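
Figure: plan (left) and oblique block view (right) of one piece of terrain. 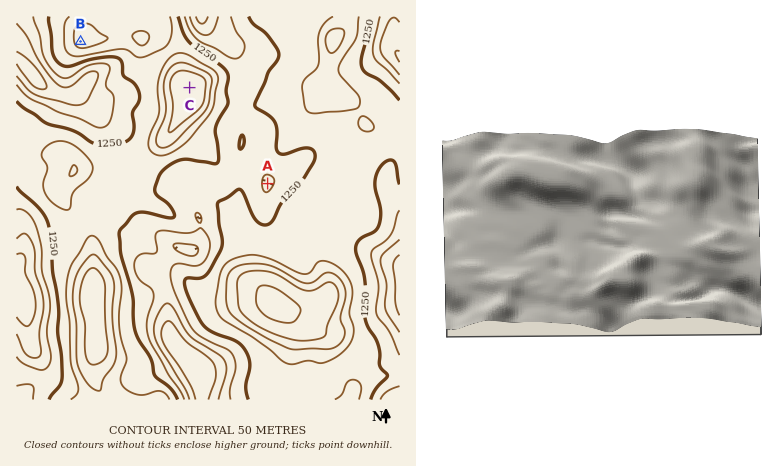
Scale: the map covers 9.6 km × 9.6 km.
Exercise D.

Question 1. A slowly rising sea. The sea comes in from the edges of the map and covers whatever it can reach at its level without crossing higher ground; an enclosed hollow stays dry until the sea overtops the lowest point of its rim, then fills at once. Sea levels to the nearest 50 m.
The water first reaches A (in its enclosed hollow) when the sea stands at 1250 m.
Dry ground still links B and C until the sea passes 1300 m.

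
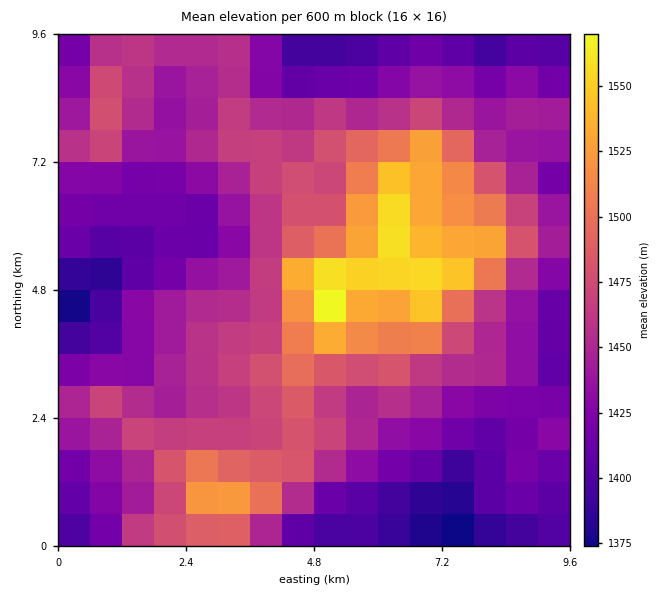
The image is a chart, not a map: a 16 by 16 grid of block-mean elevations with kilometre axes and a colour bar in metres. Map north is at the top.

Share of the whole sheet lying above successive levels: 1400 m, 92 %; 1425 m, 70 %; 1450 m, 47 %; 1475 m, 25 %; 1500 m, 15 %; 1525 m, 8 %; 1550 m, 3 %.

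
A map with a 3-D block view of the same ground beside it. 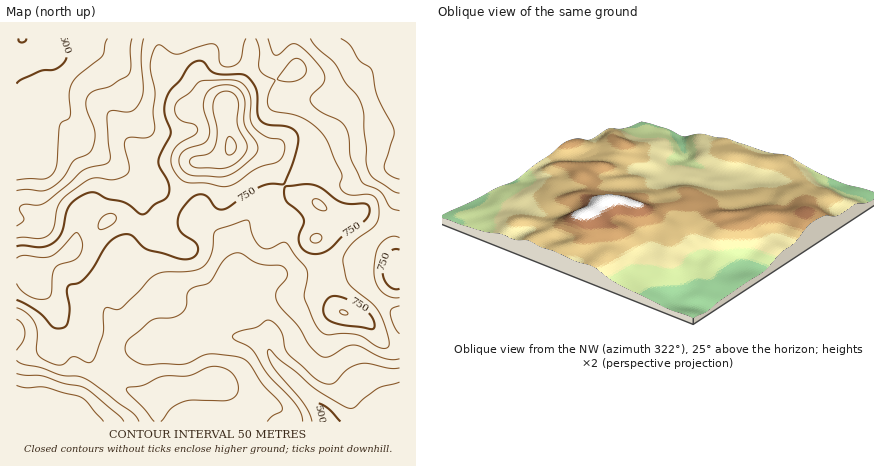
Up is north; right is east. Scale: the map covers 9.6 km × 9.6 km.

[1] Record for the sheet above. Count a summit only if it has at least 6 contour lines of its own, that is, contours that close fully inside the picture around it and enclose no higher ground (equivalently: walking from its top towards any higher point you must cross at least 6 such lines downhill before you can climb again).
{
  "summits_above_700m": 0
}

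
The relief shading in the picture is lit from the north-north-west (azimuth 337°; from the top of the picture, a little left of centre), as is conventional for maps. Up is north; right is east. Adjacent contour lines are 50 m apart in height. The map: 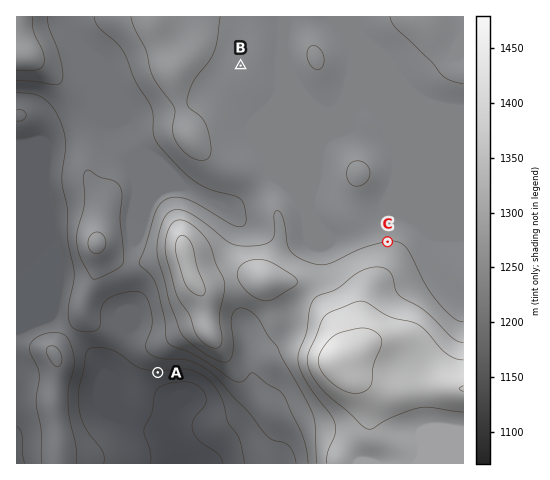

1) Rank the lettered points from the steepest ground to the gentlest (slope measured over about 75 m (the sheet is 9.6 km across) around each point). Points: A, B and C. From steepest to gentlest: A C B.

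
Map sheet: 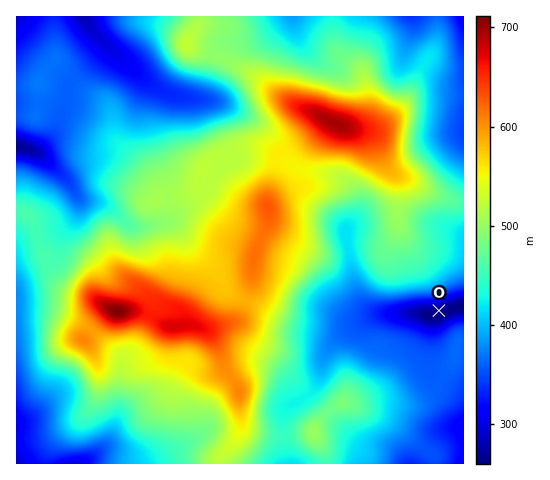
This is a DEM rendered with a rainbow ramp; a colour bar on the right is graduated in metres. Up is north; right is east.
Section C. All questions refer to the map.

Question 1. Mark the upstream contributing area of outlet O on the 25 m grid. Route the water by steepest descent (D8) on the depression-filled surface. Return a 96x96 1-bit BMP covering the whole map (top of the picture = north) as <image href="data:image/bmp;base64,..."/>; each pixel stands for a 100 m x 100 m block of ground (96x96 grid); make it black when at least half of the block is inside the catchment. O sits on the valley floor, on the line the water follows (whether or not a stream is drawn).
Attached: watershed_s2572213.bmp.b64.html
<image width="96" height="96" href="data:image/bmp;base64,Qk2+BAAAAAAAAD4AAAAoAAAAYAAAAGAAAAABAAEAAAAAAIAEAAATCwAAEwsAAAIAAAAAAAAA////AAAAAAAAAAAAAAAAAAAAAAAAAAAAAAAAAAAAAAAAAAAAAAAAAAAAAAAAAAAAAAAAAAAAAAAAAAAAAAAAAAAAAAAAAAAAAAAAAAAAAAAAAAAAAAA//gAAAAAAAAAAAAB//wAAAAAAAAAAAAB//wAAAAAAAAAAAAD//4AAAAAAAAAAAAD//8AAAAAAAAAAAAD//+AAAAAAAAAAAAD///AAAAAAAAAAAAD//////gAAAAAAAAD//////wAAAAAAAAD//////4AAAAAAAAH//////8AAAAAAAAH//////+AAAAAAAAP//////+AAAAAAAAf///////AAAAAAAAf//////8AAAAAAAA///////4AAAAAAAA///////4AAAAAAAA///////4AAAAAAAB///////4AAAAAAAB///////4AAAAAAAD///////4AAAAAAAH///////4AAAAAAAH///////4AAAAAAAB///////4AAAAAAAAP//////4AAAAAAAAH//////4AAAAAAAAD//////8AAAAAAAAB//////+AAAAAAAAB//////+AAAAAAAAB//////+AAAAAAAAA//////+AAAAAAAAA//////+AAAAAAAAA//////8AAAAAAAAA//////4AAAAAAAAA//////wAAAAAAAAAf/////gAAAAAAAAAf/////AAAAAAAAAAf////+AAAAAAAAAAf////+AAAAAAAAAAf////8AAAAAAAAAAP////8AAAAAAAAAAP////4AAAAAAAAAAH////4AAAAAAAAAAH////wAAAAAAAAAAD////wAAAAAAAAAAD////wAAAAAAAAAAD////wAAAAAAAAAAD////wAAAAAAAAAAD////wAAAAAAAAAAD////wAAAAAAAAAAD////wAAAAAAAAAAD////wAAAAAAAAAAD////wAAAAAAAAAAB////wAAAAAAAAAAB////wAAAAAAAAAAB////wAAAAAAAAAAB////gAAAAAAAAAAB////AAAAAAAAAAAA///+AAAAAAAAAAAA///+AAAAAAAAAAAA///+AAAAAAAAAAAAP//8AAAAAAAAAAAAH//8AAAAAAAAAAAAD//4AAAAAAAAAAAAB//wAAAAAAAAAAAAA/8AAAAAAAAAAAAAAfwAAAAAAAAAAAAAAOAAAAAAAAAAAAAAAAAAAAAAAAAAAAAAAAAAAAAAAAAAAAAAAAAAAAAAAAAAAAAAAAAAAAAAAAAAAAAAAAAAAAAAAAAAAAAAAAAAAAAAAAAAAAAAAAAAAAAAAAAAAAAAAAAAAAAAAAAAAAAAAAAAAAAAAAAAAAAAAAAAAAAAAAAAAAAAAAAAAAAAAAAAAAAAAAAAAAAAAAAAAAAAAAAAAAAAAAAAAAAAAAAAAAAAAAAAAAAAAAAAAAAAAAAAAAAAAAAAAAAAAAAAAAAAAAAAAAAAAAAAAAAAAAAAAAAAAAAAAAAAAAAAAAAAAAAAAAAAAAAAAAAAAAAAAAAAAAAAAAAAAAAAAAAAAAAAAAA="/>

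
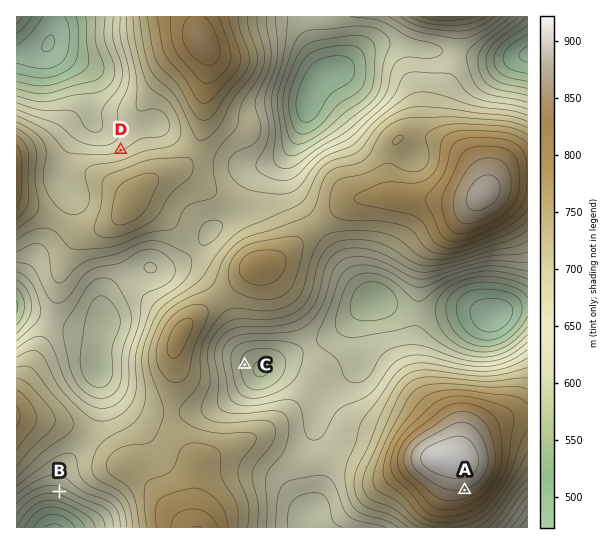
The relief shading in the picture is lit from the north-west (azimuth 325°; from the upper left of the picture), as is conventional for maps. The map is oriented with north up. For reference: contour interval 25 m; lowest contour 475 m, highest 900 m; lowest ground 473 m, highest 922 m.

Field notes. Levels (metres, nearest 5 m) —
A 875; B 610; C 590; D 670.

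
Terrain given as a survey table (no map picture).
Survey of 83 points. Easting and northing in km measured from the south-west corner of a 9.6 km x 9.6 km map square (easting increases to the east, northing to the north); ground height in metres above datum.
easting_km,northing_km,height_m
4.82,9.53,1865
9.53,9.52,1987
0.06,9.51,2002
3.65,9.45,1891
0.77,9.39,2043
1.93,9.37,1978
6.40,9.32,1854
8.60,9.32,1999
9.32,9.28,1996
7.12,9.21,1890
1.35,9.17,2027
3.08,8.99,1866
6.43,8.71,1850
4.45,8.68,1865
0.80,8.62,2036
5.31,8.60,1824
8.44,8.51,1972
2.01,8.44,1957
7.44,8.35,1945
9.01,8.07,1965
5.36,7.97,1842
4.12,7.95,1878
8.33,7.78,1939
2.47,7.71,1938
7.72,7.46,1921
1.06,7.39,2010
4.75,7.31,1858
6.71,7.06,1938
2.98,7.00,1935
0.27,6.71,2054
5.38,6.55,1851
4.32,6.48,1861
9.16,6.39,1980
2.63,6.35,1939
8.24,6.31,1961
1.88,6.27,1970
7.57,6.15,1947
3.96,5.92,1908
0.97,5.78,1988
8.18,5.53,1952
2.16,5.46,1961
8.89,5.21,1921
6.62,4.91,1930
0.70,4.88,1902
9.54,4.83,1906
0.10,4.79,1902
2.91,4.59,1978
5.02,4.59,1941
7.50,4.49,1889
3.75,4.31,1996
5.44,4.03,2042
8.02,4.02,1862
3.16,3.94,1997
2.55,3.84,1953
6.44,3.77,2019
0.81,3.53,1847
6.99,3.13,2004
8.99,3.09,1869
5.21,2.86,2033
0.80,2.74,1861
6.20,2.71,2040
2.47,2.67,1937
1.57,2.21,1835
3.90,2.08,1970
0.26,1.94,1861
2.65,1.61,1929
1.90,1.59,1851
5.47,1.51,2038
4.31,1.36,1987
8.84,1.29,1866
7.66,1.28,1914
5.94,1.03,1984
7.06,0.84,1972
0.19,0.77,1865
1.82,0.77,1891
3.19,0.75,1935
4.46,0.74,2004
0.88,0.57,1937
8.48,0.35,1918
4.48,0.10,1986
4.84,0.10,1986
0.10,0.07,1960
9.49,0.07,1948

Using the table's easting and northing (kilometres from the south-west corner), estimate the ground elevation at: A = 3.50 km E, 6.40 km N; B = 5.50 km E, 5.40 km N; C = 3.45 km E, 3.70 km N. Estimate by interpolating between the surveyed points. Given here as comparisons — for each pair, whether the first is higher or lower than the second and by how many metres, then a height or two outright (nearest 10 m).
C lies higher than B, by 140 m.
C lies higher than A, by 100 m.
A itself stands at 1910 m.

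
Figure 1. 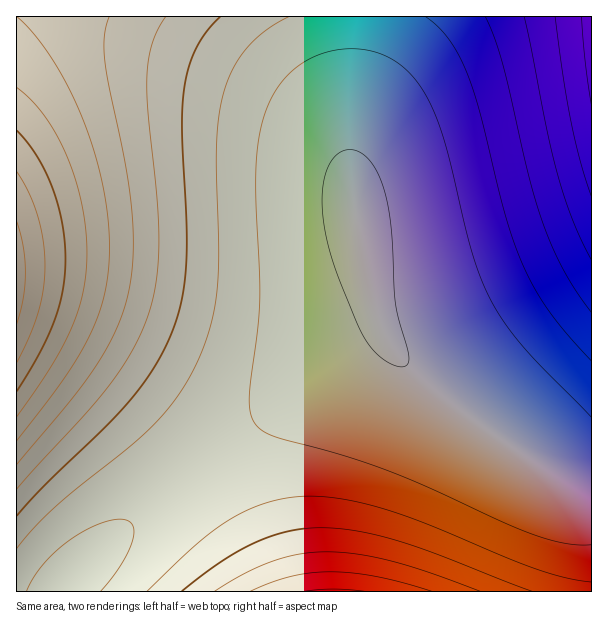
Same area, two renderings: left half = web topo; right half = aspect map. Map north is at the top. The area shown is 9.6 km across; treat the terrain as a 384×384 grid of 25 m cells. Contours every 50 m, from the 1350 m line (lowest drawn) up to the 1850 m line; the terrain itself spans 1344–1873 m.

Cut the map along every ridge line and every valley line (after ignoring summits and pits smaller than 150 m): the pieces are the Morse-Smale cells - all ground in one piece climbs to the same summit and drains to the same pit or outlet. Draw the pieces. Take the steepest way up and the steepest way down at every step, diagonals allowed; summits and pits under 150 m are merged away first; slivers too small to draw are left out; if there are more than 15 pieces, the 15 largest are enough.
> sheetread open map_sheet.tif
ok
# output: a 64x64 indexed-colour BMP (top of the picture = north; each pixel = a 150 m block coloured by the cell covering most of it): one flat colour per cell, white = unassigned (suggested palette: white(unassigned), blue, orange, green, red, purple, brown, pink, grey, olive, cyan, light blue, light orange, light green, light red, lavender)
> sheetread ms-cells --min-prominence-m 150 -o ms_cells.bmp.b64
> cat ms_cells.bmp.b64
<image width="64" height="64" href="data:image/bmp;base64,Qk12CAAAAAAAAHYAAAAoAAAAQAAAAEAAAAABAAQAAAAAAAAIAAATCwAAEwsAABAAAAAAAAAA////ALR3HwAOf/8ALKAsACgn1gC9Z5QAS1aMAMJ34wB/f38AIr28AM++FwDox64AeLv/AIrfmACWmP8A1bDFABEREzMzMzMzMzMzMzMzMzMzMzMzMzMzMzMzMzMzMzMzERERMzMzMzMzMzMzMzMzMzMzMzMzMzMzMzMzMzMzMzMRERETMzMzMzMzMzMzMzMzMzMzMzMzMzMzMzMzMzMzMxEREREzMzMzMzMzMzMzMzMzMzMzMzMzMzMzMzMzMzMzERERERMzMzMzMzMzMzMzMzMzMzMzMzMzMzMzMzMzMzMRERERETMzMzMzMzMzMzMzMzMzMzMzMzMzMzMzMzMzMxERERERETMzMzMzMzMzMzMzMzMzMzMzMzMzMzMzMzMzEREREREREzMzMzMzMzMzMzMzMzMzMzMzMzMzMzMzMzMRERERERERMzMzMzMzMzMzMzMzMzMzMzMzMzMzMzMzMxERERERERETMzMzMzMzMzMzMzMzMzMzMzMzMzMzMzMzEREREREREREzMzMzMzMzMzMzMzMzMzMzMzMzMzMzMzMRERERERERERMzMzMzMzMzMzMzMzMzMzMzMzMzMzMzMxERERERERERERMzMzMzMzMzMzMzMzMzMzMzMzMzMzIiERERERERERERETMzMzMzMzMzMzMzMzMzMzMzMzMyIiIREREREREREREREzMzMzMzMzMzMzMzMzMzMzMzMiIiIhERERERERERERERMzMzMzMzMzMzMzMzMzMzMzMiIiIiERERERERERERERERMzMzMzMzMzMzMzMzMzMzIiIiIiIRERERERERERERERETMzMzMzMzMzMzMzMzMzIiIiIiIhEREREREREREREREREzMzMzMzMzMzMzMzMzIiIiIiIiEREREREREREREREREREzMzMzMzMzMzMzMyIiIiIiIiIRERERERERERERERERERMzMzMzMzMzMzMyIiIiIiIiIhERERERERERERERERERERMzMzMzMzMzMyIiIiIiIiIiERERERERERERERERERERETMzMzMzMzMiIiIiIiIiIiIRERERERERERERERERERERETMzMzMzMiIiIiIiIiIiIhEREREREREREREREREREREREzMzMzMiIiIiIiIiIiIiEREREREREREREREREREREREREzMzMiIiIiIiIiIiIiIRERERERERERERERERERERERERMzMiIiIiIiIiIiIiIhERERERERERERERERERERERERERMyIiIiIiIiIiIiIiEREREREREREREREREREREREREREyIiIiIiIiIiIiIiIRERERERERERERERERERERERERESIiIiIiIiIiIiIiIhERERERERERERERERERERERERERIiIiIiIiIiIiIiIiEREREREREREREREREREREREREREiIiIiIiIiIiIiIiIRERERERERERERERERERERERERESIiIiIiIiIiIiIiIhERERERERERERERERERERERERESIiIiIiIiIiIiIiIiERERERERERERERERERERERERERIiIiIiIiIiIiIiIiIREREREREREREREREREREREREREiIiIiIiIiIiIiIiIhERERERERERERERERERERERERESIiIiIiIiIiIiIiIiERERERERERERERERERERERERESIiIiIiIiIiIiIiIiIRERERERERERERERERERERERERIiIiIiIiIiIiIiIiIhEREREREREREREREREREREREREiIiIiIiIiIiIiIiIiERERERERERERERERERERERERESIiIiIiIiIiIiIiIiIRERERERERERERERERERERERERIiIiIiIiIiIiIiIiIhEREREREREREREREREREREREREiIiIiIiIiIiIiIiIiERERERERERERERERERERERERESIiIiIiIiIiIiIiIiIRERERERERERERERERERERERESIiIiIiIiIiIiIiIiIhERERERERERERERERERERERERIiIiIiIiIiIiIiIiIiEREREREREREREREREREREREREiIiIiIiIiIiIiIiIiIRERERERERERERERERERERERESIiIiIiIiIiIiIiIiIhERERERERERERERERERERERERIiIiIiIiIiIiIiIiIiEREREREREREREREREREREREREiIiIiIiIiIiIiIiIiIRERERERERERERERERERERERESIiIiIiIiIiIiIiIiIhERERERERERERERERERERERERIiIiIiIiIiIiIiIiIiEREREREREREREREREREREREREiIiIiIiIiIiIiIiIiIRERERERERERERERERERERERESIiIiIiIiIiIiIiIiIhERERERERERERERERERERERERIiIiIiIiIiIiIiIiIiERERERERERERERERERERERERESIiIiIiIiIiIiIiIiIRERERERERERERERERERERERERIiIiIiIiIiIiIiIiIhEREREREREREREREREREREREREiIiIiIiIiIiIiIiIiERERERERERERERERERERERERESIiIiIiIiIiIiIiIiIRERERERERERERERERERERERERIiIiIiIiIiIiIiIiIhEREREREREREREREREREREREREiIiIiIiIiIiIiIiIiERERERERERERERERERERERERESIiIiIiIiIiIiIiIiIRERERERERERERERERERERERERIiIiIiIiIiIiIiIiIhEREREREREREREREREREREREREiIiIiIiIiIiIiIiIi"/>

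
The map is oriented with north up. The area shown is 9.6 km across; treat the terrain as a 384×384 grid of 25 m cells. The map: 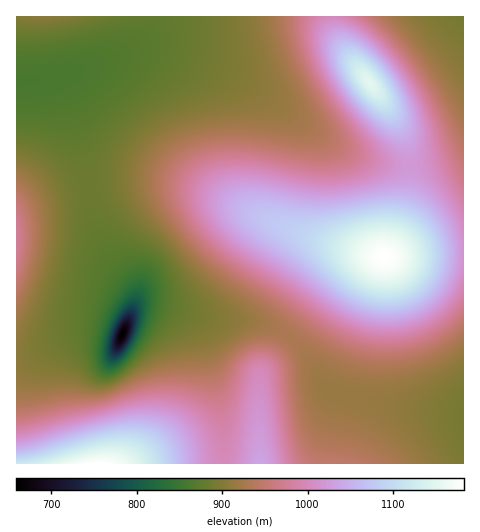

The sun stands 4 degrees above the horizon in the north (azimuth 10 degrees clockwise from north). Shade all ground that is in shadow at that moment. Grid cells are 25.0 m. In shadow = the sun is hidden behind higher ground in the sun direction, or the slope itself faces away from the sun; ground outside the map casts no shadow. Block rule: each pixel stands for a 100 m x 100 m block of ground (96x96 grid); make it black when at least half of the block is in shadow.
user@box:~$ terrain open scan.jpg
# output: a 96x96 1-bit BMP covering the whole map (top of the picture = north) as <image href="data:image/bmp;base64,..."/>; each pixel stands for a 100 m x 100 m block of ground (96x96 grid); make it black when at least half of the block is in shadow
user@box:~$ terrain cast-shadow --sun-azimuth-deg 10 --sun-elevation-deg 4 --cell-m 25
<image width="96" height="96" href="data:image/bmp;base64,Qk2+BAAAAAAAAD4AAAAoAAAAYAAAAGAAAAABAAEAAAAAAIAEAAATCwAAEwsAAAIAAAAAAAAA////AAAAAAAAAAAAAAAAAAAAAAAAAAAAAAAAAAAAAAAAAAAAAAAAAAAAAAAAAAAAAAAAAAAAAAAAAAAAAAAAAAAAAAAAAAAAAAAAAAAAAAAAAAAAAAAAAABgAAAAAAAAAAAAAAP8AAAAAAAAAAAAAAf+AAAAAAAAAAAAAB//AAAAAAAAAAAAAD//wAAAAAAAAAAAAD//4AAAAAAAAAAAAH//8AAAAAAAAAAAAP//8AAAAAAAAAAAAP//+AAAAAAAAAAAAf///AAAAAAAAAAAA////gAAAAAAAAAAA////gAAAAAAAAAAA////wAAAAAAAAAAB////4AAAAAAAAAAB////4AAAAAAAAAAD////8AAAAAAAAAAD////8AAAAAAAAAAH////+AAAA4AAAAAP////+AAAA4AAAAAf////+AAAA8AAAAA//////AAAA+AAAAD//////AAAA+AAAB///////AAAA/AAAP///////gAAA/AAA////////gAAAfAAB////////gAAAfgAD////////gAAAfgAH////////gAAAPgAP////////AAAAPgAf////////AAAAHwA////////+AAAADwA////////4AAAABgB////////wAAAAAAB///////+AAAAAAAD///////wAAAAAAAD//////4AAAAAAAAH/////4AAAAAAAAAH////8AAAAAAAAAAP////gAAAAAAAAAAP///8AAAAAAAAAAAP///wAAAAAAAAAAAP//+AAAAAAAAAAAAP//4AAAAAAAAAAAAP//AAAAAAAAAAAAAP/4AAAAAAAAAAAAAD+AAAAAAAAAAAAAAAAAAAAAAAAAAAAAAAAAAAAAAAAAAAAAAAAAAAAAAAAAAAAAAAAAAAAAAAAAAAAAAAAAAAAAAAAAAAAAAAAAAAAAAAAAAAAAAAAAAAAAAAAAAAAAAAAAAAAAAAAAAAAAAAAAAAADAAAAAAAAAAAAAAAPwAAAAAAAAAAAAAAf8AAAAAAAAAAAAAA/+AAAAAAAAAAAAAA//AAAAAAAAAAAAAB//gAAAAAAAAAAAAD//wAAAAAAAAAAAAD//wAAAAAAAAAAAAH//wAAAAAAAAAAAAH//4AAAAAAAAAAAAH//4AAAAAAAAAAAAP//wAAAAAAAAAAAAP//wAAAAAAAAAAAAP//wAAAAAAAAAAAAP//gAAAAAAAAAAAAf//AAAAAAAAAAAAAf//AAAAAAAAAAAAAf/+AAAAAAAAAAAAAf/8AAAAAAAAAAAAAf/4AAAAAAAAAAAAAf/wAAAAAAAAAAAAA//gAAAAAAAAAAAAA//AAAAAAAAAAAAAA/+AAAAAAAAAAAAAAf4AAAAAAAAAAAAAAfwAAAAAAAAAAAAAAfAAAAAAAAAAAAAAAIAAAAAAAAAAAAAAAAAAAAAAAAAAAAAAAAAAAAAAAAAAAAAAAAAAAAAAAAAAAAAAAAAAAAAAAAAAAAAAAAAAAAAAAAAAAAAAAAAAAAAAAAAAAAAAAAAAAAAAAAAAAAAAAAAAAAA="/>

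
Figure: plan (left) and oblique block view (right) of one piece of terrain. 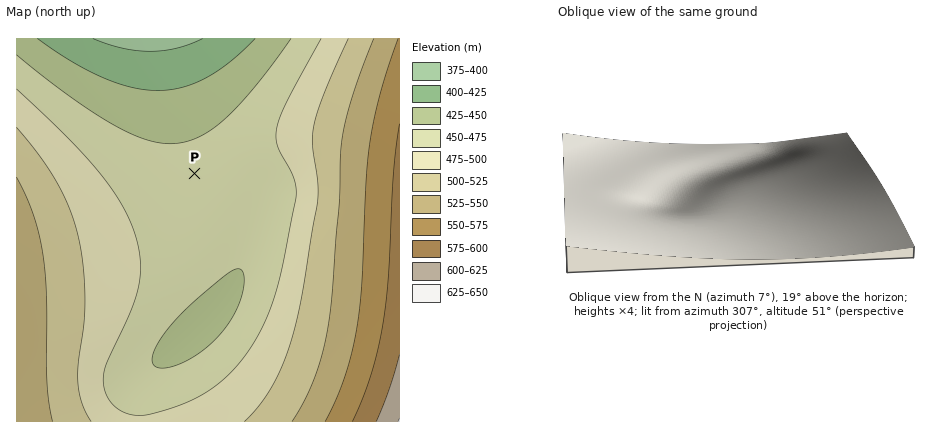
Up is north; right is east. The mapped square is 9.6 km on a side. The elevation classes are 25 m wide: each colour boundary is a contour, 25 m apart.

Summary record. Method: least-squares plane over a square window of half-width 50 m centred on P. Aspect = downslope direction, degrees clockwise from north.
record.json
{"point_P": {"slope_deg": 0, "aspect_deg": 341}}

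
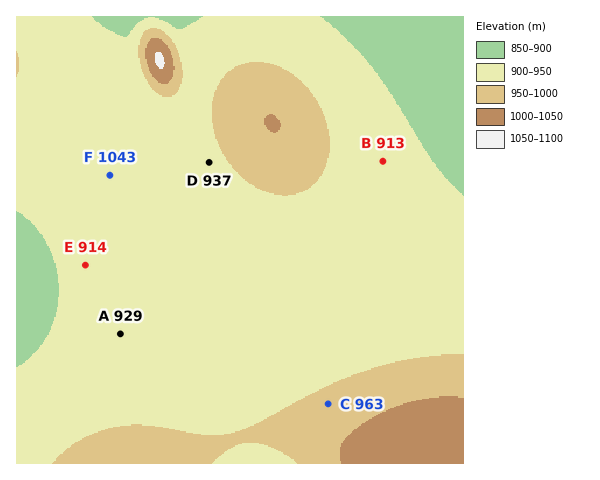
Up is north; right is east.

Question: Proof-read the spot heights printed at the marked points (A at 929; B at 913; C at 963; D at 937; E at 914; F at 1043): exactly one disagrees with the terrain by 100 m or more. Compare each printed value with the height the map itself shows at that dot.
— F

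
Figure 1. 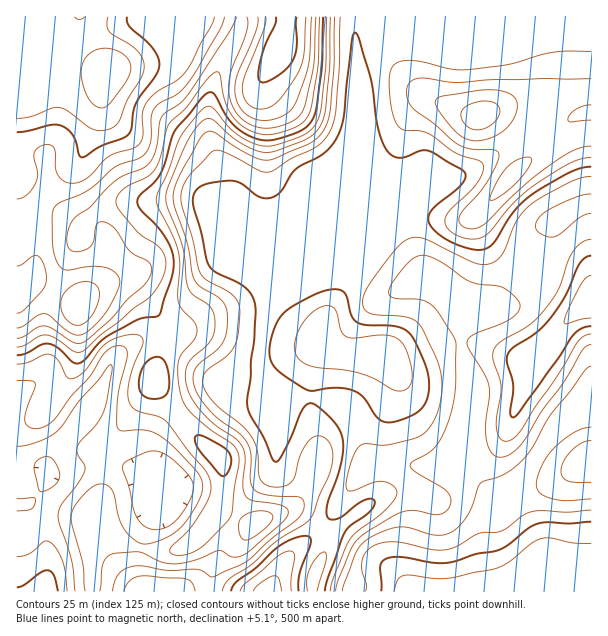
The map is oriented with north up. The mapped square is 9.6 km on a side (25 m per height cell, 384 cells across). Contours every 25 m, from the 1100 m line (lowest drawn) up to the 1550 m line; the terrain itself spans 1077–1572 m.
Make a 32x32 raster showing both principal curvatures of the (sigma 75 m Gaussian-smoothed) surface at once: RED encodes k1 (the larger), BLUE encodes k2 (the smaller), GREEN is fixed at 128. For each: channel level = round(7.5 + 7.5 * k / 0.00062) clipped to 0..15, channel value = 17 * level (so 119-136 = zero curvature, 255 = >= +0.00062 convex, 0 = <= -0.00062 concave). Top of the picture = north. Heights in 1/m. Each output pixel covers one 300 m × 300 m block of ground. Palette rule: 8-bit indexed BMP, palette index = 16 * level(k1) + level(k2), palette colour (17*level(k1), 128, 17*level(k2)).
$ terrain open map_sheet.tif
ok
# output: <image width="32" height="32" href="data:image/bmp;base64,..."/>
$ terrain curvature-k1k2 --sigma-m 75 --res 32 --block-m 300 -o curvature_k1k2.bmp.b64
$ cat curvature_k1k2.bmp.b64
<image width="32" height="32" href="data:image/bmp;base64,Qk02CAAAAAAAADYEAAAoAAAAIAAAACAAAAABAAgAAAAAAAAEAAATCwAAEwsAAAABAAAAAAAAAIAAABGAAAAigAAAM4AAAESAAABVgAAAZoAAAHeAAACIgAAAmYAAAKqAAAC7gAAAzIAAAN2AAADugAAA/4AAAACAEQARgBEAIoARADOAEQBEgBEAVYARAGaAEQB3gBEAiIARAJmAEQCqgBEAu4ARAMyAEQDdgBEA7oARAP+AEQAAgCIAEYAiACKAIgAzgCIARIAiAFWAIgBmgCIAd4AiAIiAIgCZgCIAqoAiALuAIgDMgCIA3YAiAO6AIgD/gCIAAIAzABGAMwAigDMAM4AzAESAMwBVgDMAZoAzAHeAMwCIgDMAmYAzAKqAMwC7gDMAzIAzAN2AMwDugDMA/4AzAACARAARgEQAIoBEADOARABEgEQAVYBEAGaARAB3gEQAiIBEAJmARACqgEQAu4BEAMyARADdgEQA7oBEAP+ARAAAgFUAEYBVACKAVQAzgFUARIBVAFWAVQBmgFUAd4BVAIiAVQCZgFUAqoBVALuAVQDMgFUA3YBVAO6AVQD/gFUAAIBmABGAZgAigGYAM4BmAESAZgBVgGYAZoBmAHeAZgCIgGYAmYBmAKqAZgC7gGYAzIBmAN2AZgDugGYA/4BmAACAdwARgHcAIoB3ADOAdwBEgHcAVYB3AGaAdwB3gHcAiIB3AJmAdwCqgHcAu4B3AMyAdwDdgHcA7oB3AP+AdwAAgIgAEYCIACKAiAAzgIgARICIAFWAiABmgIgAd4CIAIiAiACZgIgAqoCIALuAiADMgIgA3YCIAO6AiAD/gIgAAICZABGAmQAigJkAM4CZAESAmQBVgJkAZoCZAHeAmQCIgJkAmYCZAKqAmQC7gJkAzICZAN2AmQDugJkA/4CZAACAqgARgKoAIoCqADOAqgBEgKoAVYCqAGaAqgB3gKoAiICqAJmAqgCqgKoAu4CqAMyAqgDdgKoA7oCqAP+AqgAAgLsAEYC7ACKAuwAzgLsARIC7AFWAuwBmgLsAd4C7AIiAuwCZgLsAqoC7ALuAuwDMgLsA3YC7AO6AuwD/gLsAAIDMABGAzAAigMwAM4DMAESAzABVgMwAZoDMAHeAzACIgMwAmYDMAKqAzAC7gMwAzIDMAN2AzADugMwA/4DMAACA3QARgN0AIoDdADOA3QBEgN0AVYDdAGaA3QB3gN0AiIDdAJmA3QCqgN0Au4DdAMyA3QDdgN0A7oDdAP+A3QAAgO4AEYDuACKA7gAzgO4ARIDuAFWA7gBmgO4Ad4DuAIiA7gCZgO4AqoDuALuA7gDMgO4A3YDuAO6A7gD/gO4AAID/ABGA/wAigP8AM4D/AESA/wBVgP8AZoD/AHeA/wCIgP8AmYD/AKqA/wC7gP8AzID/AN2A/wDugP8A/4D/AJd0g9johVNicGHF03BgcKb4pHColmR1hYV1hnZ3d4eHl3Ry1salpbXYpaPG6JRwgfj4gmODdYaWhnaGhnV3h4eplIPHp6fX9ff5tpP412Fws/ekQmSGiJiYhpiXdWaGhpiUlbiop5Z0Y9b4k8f557OwxvWlg4WHqZiVqKh2ZYV1doWmucmXdmVjdPfHsun497aB1vnGlKepqZaGp6WWmIeXhYSXyaiGdmVSpPaygnTE1oOAt+jGt6iolnaGpreop5d1ZYSlpYV2ZFOU97VhUoXouHFzlYWGhoaVloSEp7iolGSFmJaFhnVzlvj72pKCh9nZhGSEhIWFdYXGtoGUuLmnlpKlt7eHhZXn+MjGknOGyMeklZiImJaEhMfolIGFqLbppXCFxqaGtfbGc5JzdYamloSGmIiYl4SDp/mncnKUhcjncmClx6jV1XRylXZ2hpaFdXaXmKiYhHKF5+eFg3R0ddXGgILI2tiEQnSXhnaGhXV2hpeoqZeFc2W256iFc5Nig/aRYKfp15NTg4aFlpeYp6eoqLioloSElrnIx5dyx1Jz9oNQkLTFtqimlYSWqKmnpsjKuYeFhaW2yMj4t1HJkbb6x6ORlLi4uaiFhIaXuKekpqi3loWGhoWFhtf2gsmix+vZt5SkpYapqJaEhZaoyYVidJWmhnd2dnRzhfb3uKW0ysi2pqeko6e3poV2hYW2tXVzdYaGhoZ2d4ZzhumnuKOYt7e4ybiiY3SEhnd2hYWmp4Z1dnWFlpaWh3SE15bHc3WVl5e525VhdXaHh4d3d4enp3ZldISmppWHhZTIhsd1ZIa3hqfYlIJ2d3eHh4eHd4enpoSVqMe1hIWGhbaFp4V0pqiHp7eCg4eHh4eHh4d3d4eXtdb5+rdzY3V1lpaGlYWTg3SzlGJ1d4eHh4aHh3d3d4eGlKb496VicnSFqYWmuJZ1dMSUUmV2dpamhnd3d4eHh3Z1YnT3+KaEc2OohKbZqIWX2JeDhXZ0pKNjdIZ3h4aGdnVzcJP498eWdZVkdbe2hrjZloR0cYLEtHKhkoWGlqd1dKWloJO218ellXVklreo2LiTdWCAt9nJudahg4WXp4SFucunk3SXp6epl5WXqciWg5SWgKLb28rb6qKBhIenpsbY2tq3hIeYmKinlpeox5Z0p7iAsezKmMjYgnB0h6jI17e4ycellpeYh4eGh6i5uKW32YCgyei3x9eCcHSXuLiXdYWGlpeXh4eHh4eWucvJtabopYCU5+nZ6ZKAhaemhnV1dXV1hoeHd3d3h5WkppaEhrfHgHCn+fnocXCGloZ2dnZ2dnaGhoaGd3eHp5WEZHV3l9mmcHL09udxcIaXh3d3d3eHh3Z2doY="/>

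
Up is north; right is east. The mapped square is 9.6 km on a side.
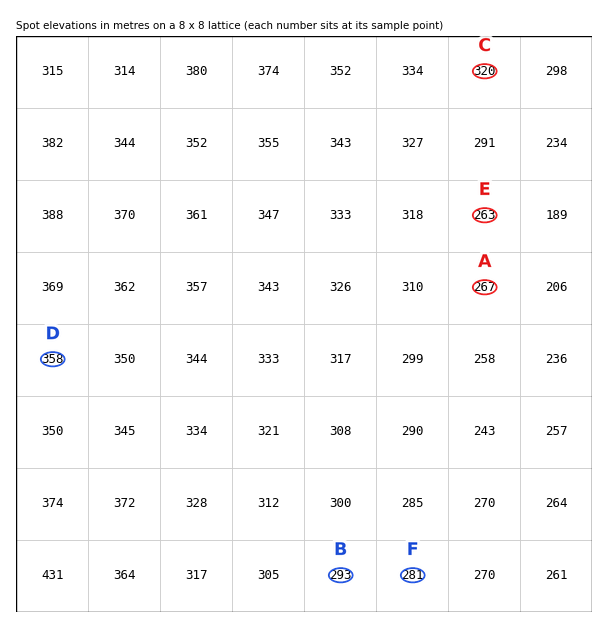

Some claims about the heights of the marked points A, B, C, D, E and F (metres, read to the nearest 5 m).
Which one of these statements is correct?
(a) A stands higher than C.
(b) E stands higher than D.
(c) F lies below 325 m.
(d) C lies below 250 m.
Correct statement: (c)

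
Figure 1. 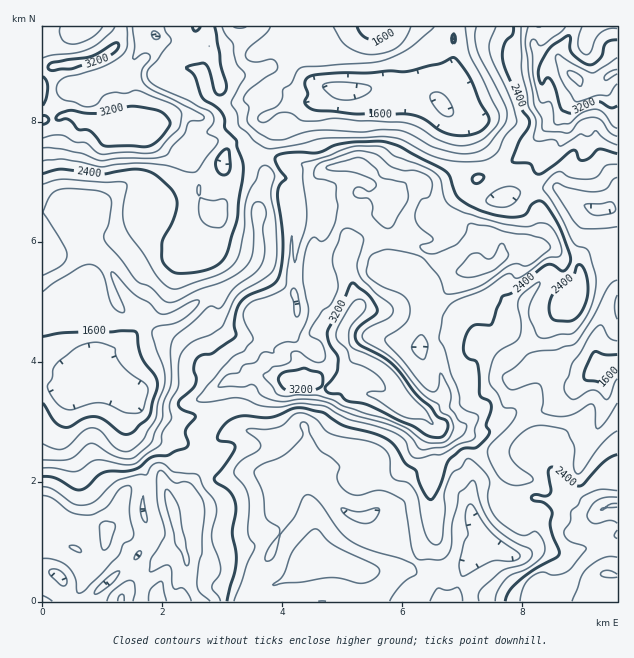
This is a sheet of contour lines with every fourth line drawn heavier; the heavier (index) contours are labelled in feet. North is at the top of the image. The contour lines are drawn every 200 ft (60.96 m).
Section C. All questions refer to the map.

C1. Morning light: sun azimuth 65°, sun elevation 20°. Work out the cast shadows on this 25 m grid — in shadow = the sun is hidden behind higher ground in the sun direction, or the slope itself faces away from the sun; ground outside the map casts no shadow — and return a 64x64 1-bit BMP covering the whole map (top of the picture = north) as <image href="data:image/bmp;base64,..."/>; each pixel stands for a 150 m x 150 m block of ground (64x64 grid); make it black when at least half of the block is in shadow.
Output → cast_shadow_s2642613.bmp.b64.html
<image width="64" height="64" href="data:image/bmp;base64,Qk0+AgAAAAAAAD4AAAAoAAAAQAAAAEAAAAABAAEAAAAAAAACAAATCwAAEwsAAAIAAAAAAAAA////AAAAAAAAAAAAAAIEAAAEAAAAAAAAMAYAAAAAAAAgAAAAAAAAAAAAAAAAAAAAAAAAAAAACAAAAAAAAAA4AAAGAAAAAHCAAAwAAAAA4AAADAAAAAHAAAAMAAAAAcAAAAwAAADggAAACAAAAOAAAAAIAAAAQAAAAAAAAAAAAAAAAAAAAAAAAAAAAAAPgAAAAAAAAD/AAAAACAAAf+AAAAAAAA//wAAAABwAD/8AAAAAHgAP5gAAAAAcAE+AAAAAABwAaAAAAAAAHgBABAAAAAAOAAAMAAAAAAYAAAAAAAAAAAABQAAAAAAAAAOAAAAAAAAAAYAAAAAAAAAAAAAAAAAADAQAAAAAAAAMDAAAAAAAAAAMAAAAAAAAAAwAAAAAAAAADAAAAAAAAABoABAAAAAAAGgAIAAAAAAA6AAAAAAAAADgAAAAAAAAAOAAAAAAAAAA4AAAAAAAAADgAAAAAAAAAOAAAAAAAAAA4AAAAAAAAABAAAAAAAAAAEgAAAAAAAAAYAAAAAAEAABgAAAAAAwAAAAAAAAABAAAAAAAAAAAAAAAAAAAAgAAAAAAAOYHAAAAAAAD/wYAAAAAAAP+hgAAAAAAA/7CAAAAAAAB/sAAAAAAAAH+4AAAAAAAAf7AAAAAAAAB/gAAAAAAAAOeAAAAAAAAAwwAAAAAAAADDAAAAAAAAAMMAA=="/>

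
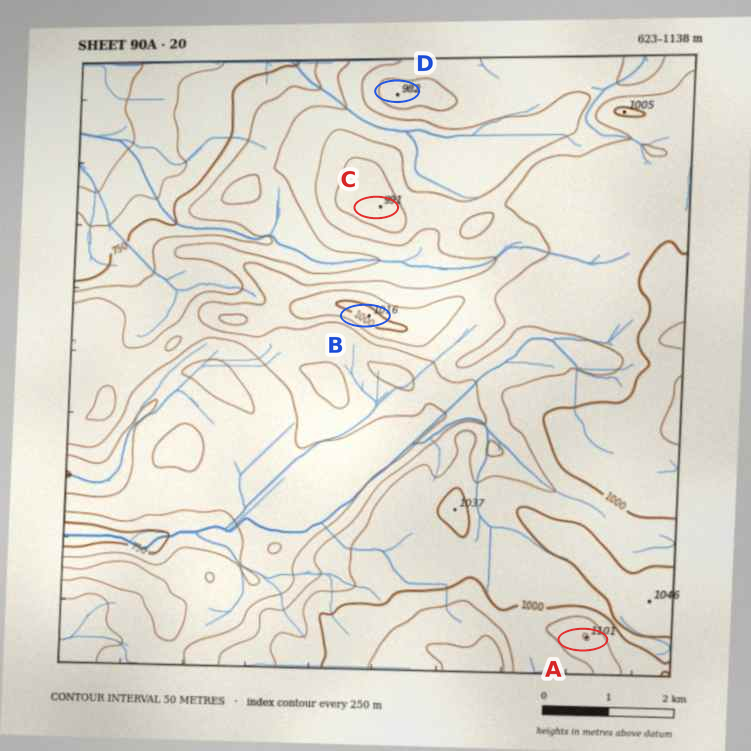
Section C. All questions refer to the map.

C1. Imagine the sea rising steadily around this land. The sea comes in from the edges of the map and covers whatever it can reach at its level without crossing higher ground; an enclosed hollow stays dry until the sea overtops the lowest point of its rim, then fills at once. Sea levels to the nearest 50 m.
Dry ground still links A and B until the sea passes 950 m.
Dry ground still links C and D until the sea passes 900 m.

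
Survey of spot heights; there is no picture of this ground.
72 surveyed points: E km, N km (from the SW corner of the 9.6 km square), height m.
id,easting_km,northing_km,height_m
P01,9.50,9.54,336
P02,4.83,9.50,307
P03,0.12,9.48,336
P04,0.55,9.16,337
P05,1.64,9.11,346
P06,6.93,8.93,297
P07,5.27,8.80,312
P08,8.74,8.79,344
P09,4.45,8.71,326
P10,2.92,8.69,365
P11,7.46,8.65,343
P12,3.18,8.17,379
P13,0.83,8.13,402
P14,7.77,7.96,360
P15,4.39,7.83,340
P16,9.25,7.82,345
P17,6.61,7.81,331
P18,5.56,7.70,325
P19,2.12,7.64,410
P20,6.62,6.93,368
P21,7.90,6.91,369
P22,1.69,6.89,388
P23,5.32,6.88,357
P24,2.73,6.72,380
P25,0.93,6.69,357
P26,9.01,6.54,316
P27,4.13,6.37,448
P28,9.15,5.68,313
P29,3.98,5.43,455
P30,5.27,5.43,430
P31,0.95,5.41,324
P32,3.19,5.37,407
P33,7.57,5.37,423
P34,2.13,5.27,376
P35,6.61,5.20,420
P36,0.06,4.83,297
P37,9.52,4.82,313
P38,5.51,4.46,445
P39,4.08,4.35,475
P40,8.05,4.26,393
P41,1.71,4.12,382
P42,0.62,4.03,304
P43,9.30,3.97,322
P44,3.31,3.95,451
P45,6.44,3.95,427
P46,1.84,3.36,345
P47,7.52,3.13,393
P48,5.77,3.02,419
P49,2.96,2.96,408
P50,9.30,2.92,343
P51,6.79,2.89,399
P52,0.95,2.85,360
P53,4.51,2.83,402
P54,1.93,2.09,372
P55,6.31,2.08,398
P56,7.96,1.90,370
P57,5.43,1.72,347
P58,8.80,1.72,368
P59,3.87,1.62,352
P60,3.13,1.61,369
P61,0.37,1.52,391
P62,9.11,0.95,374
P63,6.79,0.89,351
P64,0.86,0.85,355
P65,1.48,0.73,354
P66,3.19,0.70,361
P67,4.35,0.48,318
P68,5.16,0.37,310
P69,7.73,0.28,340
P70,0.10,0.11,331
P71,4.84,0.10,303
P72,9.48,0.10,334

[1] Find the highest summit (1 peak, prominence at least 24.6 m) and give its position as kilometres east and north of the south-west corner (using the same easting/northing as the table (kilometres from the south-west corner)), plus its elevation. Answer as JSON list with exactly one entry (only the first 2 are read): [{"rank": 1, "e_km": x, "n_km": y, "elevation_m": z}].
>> [{"rank": 1, "e_km": 4.24, "n_km": 4.34, "elevation_m": 477}]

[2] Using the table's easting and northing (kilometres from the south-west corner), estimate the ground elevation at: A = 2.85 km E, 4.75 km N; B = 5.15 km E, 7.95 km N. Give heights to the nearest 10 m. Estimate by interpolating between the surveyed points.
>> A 410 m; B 310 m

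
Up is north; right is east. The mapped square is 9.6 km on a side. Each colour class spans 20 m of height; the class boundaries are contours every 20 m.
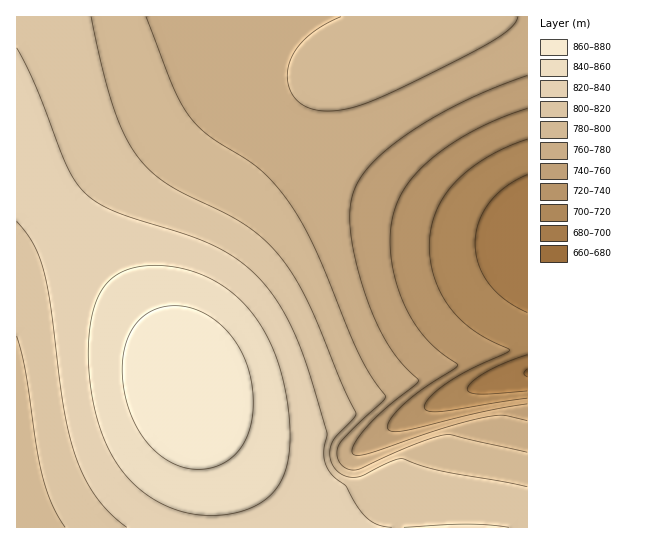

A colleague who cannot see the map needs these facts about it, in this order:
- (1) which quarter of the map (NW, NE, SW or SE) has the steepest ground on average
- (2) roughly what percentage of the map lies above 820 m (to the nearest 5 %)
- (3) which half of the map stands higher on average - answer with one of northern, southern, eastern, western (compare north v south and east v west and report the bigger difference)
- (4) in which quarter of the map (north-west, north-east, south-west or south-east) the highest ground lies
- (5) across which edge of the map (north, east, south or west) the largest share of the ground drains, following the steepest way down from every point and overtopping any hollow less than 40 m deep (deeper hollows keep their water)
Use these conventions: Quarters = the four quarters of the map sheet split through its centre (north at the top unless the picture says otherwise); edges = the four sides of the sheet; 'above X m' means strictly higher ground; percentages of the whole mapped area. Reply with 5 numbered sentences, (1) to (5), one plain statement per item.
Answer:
(1) The south-east quarter is the steepest part of the map.
(2) Roughly 30 % of the ground is higher than 820 m.
(3) Taken as a whole, the western half is higher than the eastern.
(4) Look to the south-west quarter for the highest ground.
(5) Most of the ground drains across the eastern edge.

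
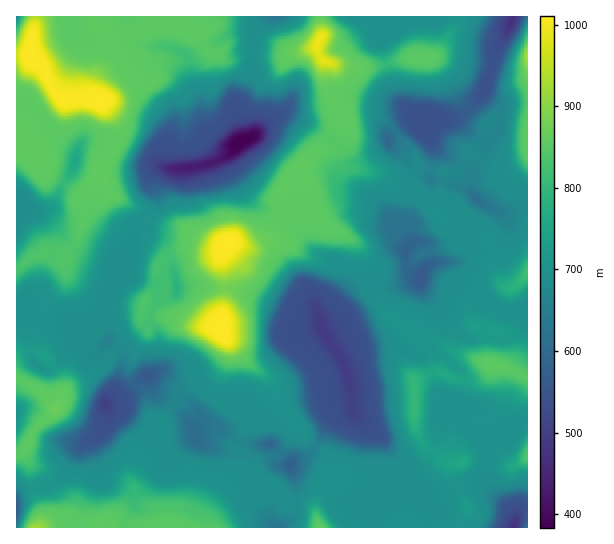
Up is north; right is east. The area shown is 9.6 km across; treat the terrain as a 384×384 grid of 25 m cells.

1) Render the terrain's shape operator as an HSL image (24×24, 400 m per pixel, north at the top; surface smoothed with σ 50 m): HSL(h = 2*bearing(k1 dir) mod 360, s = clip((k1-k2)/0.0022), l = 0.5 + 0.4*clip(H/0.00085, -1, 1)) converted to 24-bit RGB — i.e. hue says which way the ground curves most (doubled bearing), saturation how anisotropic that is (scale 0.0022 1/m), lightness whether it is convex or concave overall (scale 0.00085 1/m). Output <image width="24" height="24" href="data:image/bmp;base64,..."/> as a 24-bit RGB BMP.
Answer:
<image width="24" height="24" href="data:image/bmp;base64,Qk32BgAAAAAAADYAAAAoAAAAGAAAABgAAAABABgAAAAAAMAGAAATCwAAEwsAAAAAAAAAAAAA1/9q7HLHg4GzfYq6pJC2XHeennqefJacb56sq9ekgCN5hzU8H5ImBMah/8dab0Jcf3x8fYF/hIJ/enx+il5118KXQi3nAB4zAPcEbpIX1J5vLJuImypY2ZNmZcHSlnjPv3SjjCw5gmJ7knmdecCzH73Nozg2fIB+gH+BfYGAg32AgHl8YZp3t4tpzARXByA1re9DG8WeMbRlvlK4PYmH1N5rWy8ua3I9h3JKjXWTgX6QdsCPDpJ2rC9ioIiDgYSIfoCMg4CQgWt5h1lnwZlbRJNqmFK950Dd/fHOF5CUHHs4GmJ46YnKmIJsg3Z+Z8OLL0SvtTVimblqpowVxQBZEas+kN3OlcPfaXnc8ADUqUVJb8qwfL6vskjDVY6EZSv6/8q62QAZNWYSEGNEDmlA7oy5mYiBqr5eSTVbe5BDwXNI0DPaYNPCz/HYEWh7aDkjZz0ngAUa+fqQMWt5joNqg2x3gIF6F0tKJFIM6p+l+NPlEGxvKiZuFXRF4bGbzD5kbSx1ZcmTfJ+RgXh+hZ99cegwZjNgQUuOYDaGM0nn/f3OKjVxgH55gXRpfWdbglY8v/n9lq/189ja/wjxBywnE80tgzOCyHCDe5u8m31DYmAzhYw1hsmATCfHemSTPjOKSy59p98j9vjHUCRkjaxEtiptiqtEPE+kSacFPUcCs24QvT+lhTL//LBCDi8LZ7MkZCZD5XE+U+bAj//qkevpgBV0h7OEYSh3Mhp4lOyJi+FnwkDpowa4fp3rtsHkq+fslCuluXBmgm54kKZXpytjwhxt1N0TlzcXbiEwt/q4nPawEuVZKwgfhZ5omjKMXaV/KRhQz+SMiIxfT5iBPNvTOeEAtY4RzocwgG1tgn91gHx7j3+FVEipzkf6hmXuZJXv0tH6rdOk2Nijxz4+Eyk+pLB5VS5uaJZslhivmMeOfZKTcYuAeVKBhcO7Z5K7mVNdZnxyjllogY4zY4VpRU58kLb0Wr+4LWyyIJVD8um4vxpW7EoiC1dfolNTQmOfVBM1hu+ihbend7HT0zzBgIx2i4pmhDE6XZkrF2knVR1D6vPYM32Ba31/ED409qV0WhaInHE4kYcFdIM68I6OnmUkKSgKp1oMc+rNeKtxictMIywTkS67wJe6em6HZqnl/8vx/8zyabLhzbKcPo6iXm57NEpt9sCYYDe3jCnN7undasGdQIOu9mfdctb7DrBPc2QfNK80pdiEtgrWAJJls7EDn6NqYINVIXJ8Mc1UxIzKxlx4x4psMGhoaICEIX5eyoByGH2X9Nfx2eXyaB+kiH+b4j+yenjqz/r8RIH6lDR0H1t+whY2ir+beoaDeZ+cRm+ESoVETkgo14Va0IuYi04kJ4Y9JJ20gPPAcjjwTfMu/S6MvjqkiXh2f36Cg7SCuMUgpzM2RSQ4ZShVidCNeomRisrPli9xjH5XWRczQuICYOaPj3mI8MXqZ+j/BQi6YebBFsKmyZlJmh1f9kKuooaDf4V+kbVpq0s/gURcbmbBfarJe67CkMRpOAQQl6xRc5uDWvjE2d62AF9u0YmD4/CbEDVDLIIQLS4FSm4Ig8IgHzGfOSDF9MDFkZCBmU9QzlGLc9XmU4y6v5tuGTC9xV2sS2WslYelgxdTja2WnpaEBQxuxtZe4KmVpn4gES5stW3dku4+AD0EAIBdHTK81mN46q/IpXaiybtyGaM/QQy2nfCeKQtz1kdcfJyweFWRqjf9kZGChWhuxjE+N40WeZEr98jBCjZUdZM7UYtb8HaVAT4BCTMAF6VA2Zke4VZVwMST60VlAJhvqjUKKDlmQ8dF2U6FMmh//qJFqZt7igNS/bWALIb61fba+io4LRyfI1DdiThpGbsmqmPNDdxsBC8OhxhN1+uq19+fShKAiccsQBoXU0ggUoEkEK1+60e6ruMFWBAQiP+gfJfIq8fe66bvnCCl9n7MGqBvkDOu815QCRM7monzT94YBTI65PF8vKllrT4PthVpYC7AWNrDi9SSC2I6jwaz+sIjyvnitfXFKWN1jWEseSw0g3eBn5CI32ndpzLd6MV8G+T/TRJ9/83MAhxW2//MLp/x6dL5fxf/hXntquryHMqze43iABgz71LA++jQTNslZDpbfnlqhX52jo53lYhLlTtTa7eZwtyDIg62EDuI69T3lHH/uP9cIOo2Og9jEV5w58/xyLfn4y7g1tdTACEzLEHO/ezOvh7KbGh8hnyDe4mChXqJiICXgImXgISRz9OlHx2cKLZ+NnERiw6I///MpgmsfzxuZoFsT3ckV1Yn1VJO4Yl3FGxQACQz"/>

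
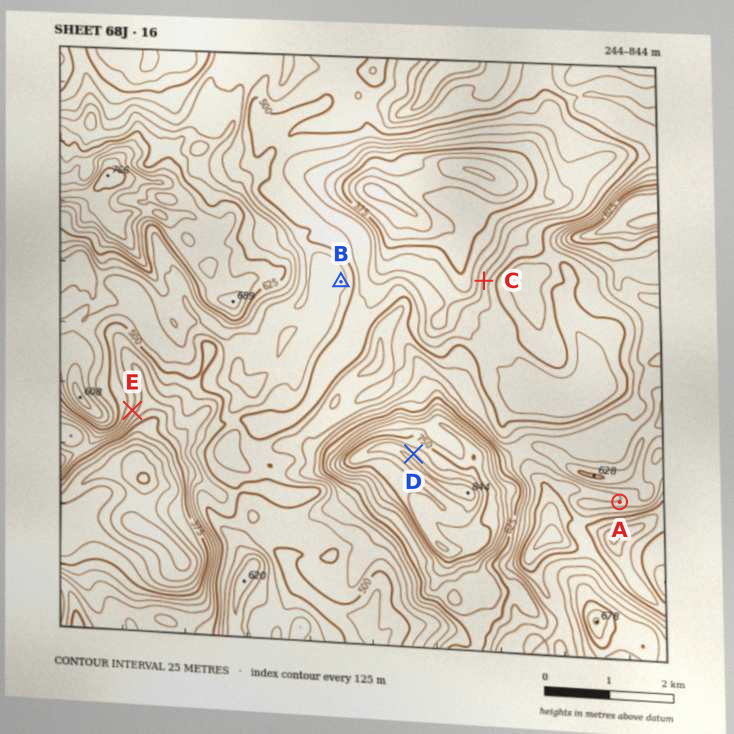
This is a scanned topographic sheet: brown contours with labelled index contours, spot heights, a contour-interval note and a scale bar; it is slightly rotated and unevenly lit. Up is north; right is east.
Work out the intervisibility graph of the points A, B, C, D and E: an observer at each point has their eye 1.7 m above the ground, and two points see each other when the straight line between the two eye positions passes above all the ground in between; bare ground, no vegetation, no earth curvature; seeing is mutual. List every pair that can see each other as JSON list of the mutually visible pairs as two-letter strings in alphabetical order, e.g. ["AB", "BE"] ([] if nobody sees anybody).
["BC", "BD", "CD"]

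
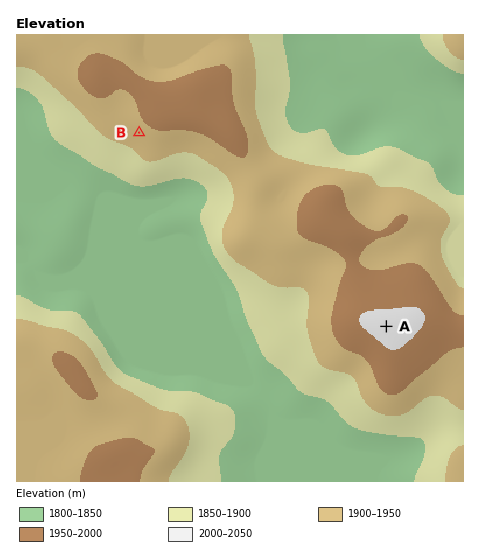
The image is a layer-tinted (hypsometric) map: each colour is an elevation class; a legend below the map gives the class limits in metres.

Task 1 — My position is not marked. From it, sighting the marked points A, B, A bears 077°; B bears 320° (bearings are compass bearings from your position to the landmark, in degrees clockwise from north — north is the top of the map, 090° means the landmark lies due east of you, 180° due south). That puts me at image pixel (315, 343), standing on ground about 1910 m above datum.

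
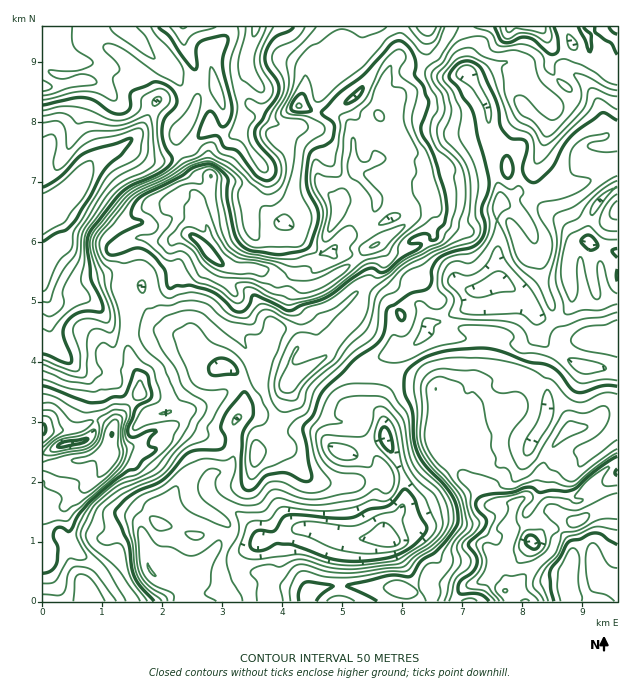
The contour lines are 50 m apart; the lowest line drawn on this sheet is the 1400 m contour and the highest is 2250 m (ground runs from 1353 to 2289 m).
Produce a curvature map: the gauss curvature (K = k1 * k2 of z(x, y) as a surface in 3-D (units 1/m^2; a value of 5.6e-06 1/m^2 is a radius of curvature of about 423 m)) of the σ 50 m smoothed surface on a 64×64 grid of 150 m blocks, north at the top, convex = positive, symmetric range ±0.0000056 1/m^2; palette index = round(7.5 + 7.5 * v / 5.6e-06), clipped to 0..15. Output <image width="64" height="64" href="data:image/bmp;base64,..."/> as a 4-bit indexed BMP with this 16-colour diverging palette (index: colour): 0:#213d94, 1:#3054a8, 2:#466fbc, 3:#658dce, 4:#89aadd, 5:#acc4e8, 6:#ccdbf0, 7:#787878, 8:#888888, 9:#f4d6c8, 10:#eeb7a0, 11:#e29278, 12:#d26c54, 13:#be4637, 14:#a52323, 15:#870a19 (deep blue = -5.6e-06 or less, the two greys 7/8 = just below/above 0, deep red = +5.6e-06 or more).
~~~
<image width="64" height="64" href="data:image/bmp;base64,Qk12CAAAAAAAAHYAAAAoAAAAQAAAAEAAAAABAAQAAAAAAAAIAAATCwAAEwsAABAAAAAAAAAAlD0hAKhUMAC8b0YAzo1lAN2qiQDoxKwA8NvMAHh4eACIiIgAyNb0AKC37gB4kuIAVGzSADdGvgAjI6UAGQqHAId3iHd4h3ZGd4d4d4eHiXeId3d4hneDCJiFRod3d3eHiIeZd3d3h1d3eHeId2eJllZ3d32kd3eXgp91Z3mId4d2eah3dnq4d3h3d3h3d4h3d3d3ilOXVpiHZ3d4eIh5d4h5lnh2jId3eIiIaZhnqXd3d3iHR5iIeXV2eGaJiHh3iGZ0d3eJeId4eHhniHaIiIiIiIdot4lqlHhVVXaXeHeIaIeHiIh3h3d3Z2iHd2eIiIh3iIiFRXh8d2jHiad4d3doi5iJeXeIiIhneqd3d4eId3jMhoh3mZt3bf56tnl3eXGrh2aKiHeId4l5lmeIeId3ebhnmod4c2ep1VAmind5ZYd3h3eYd4h3mmiGeImId3d4h3iZmGZnmXB2lp+Gd4aWd3d3dXh3eIiFZ3eIeId3iHhmd3eIdnZXW4V3W4VndpV4qHh3iIeId2Z3eHd3d3d3h1eXeImJuqaKiLiLdmeId1eIiImIiIeGeIh4d4iId4h4p6h4iGVmpa0kh0Z4eHh3iXiHiHd3eJiHiIh3iYh3mWfXd3mHZFZYqWh3UrZXh3h4eHeHd3d3h3Z4iHeIh2eZV8ZXeIioiIiXR3fKrHeId3iKdKeId3eYmHh3d3d3Z4dYs1d3ZJh4h3h4h4l4doZ6h4ykh3h4h4d4jId3d3eJh3mCd3l2d3iHiYV4eIeCCYhSaeRnmIiYh3WMh3iHecuXZod3ioiHd3d5l2eIiHdv9/sUQTeIh3d4h3qHeJiLqHY42HepiId3d3iHh4h3d6VHj4+Nh3d3dnh0eHd3doiHd1zIeKiHh3d4eId3iId2pkagD7zniah4h5h4d3dmhniJiqh3iId4d3d3d4ioiIeHeHQZtomIdHh3iZZ2Z3h2d4mGh3d3d4mHh3iHl4d3h3h3eIdgOoeIuHd4l3d3iHiIh2d4d3Z3eId3iIiWZ3eHd3d4h3BLR2aHZ3eId2Z4iIiHd3h3d3d3h3eId4Z3eJiId3d3l/1nd4h3h1dmrWiIiId3d3eNiHd4iHd3d3h4iHd3d3iYiIh4iIiGWFa9aIh3d3d3d3uXeId3iIeId4d3eHh2aHdod4eIh4iId3d4iHd3d3Znd3d4d3eIh4iJl3d4moh3d2d4d3d4qXeXd3h4h4h3d3eYd4d3iId4h4mIiGiYiJh4eHeHd3eHeHeId3iHeHZ4iHiIh4iHiHdld3iHeId3h3d4eIh3d3d3eHioh2d3h4l4d3h3d3aHiFh3iIh2eHeGdnd4iIh3d3d3d3d3l3eId3eHiHd3iIiJiXiIh3Z5mIdmeIiIiHd3dnqmR4h3d3hnl4h3iIiIh3d3eIh3d3mYiXeHeIiIh3d2nIVXiHeJd3inmFN4iHd3iER3d3h5d3eJeHd3eIiHeZeZiGmXeIqIl4ZohpmIiHeYp3d4h2d3eZh3d2aIiIh5dVd5eHZnd2mWeYjJVneIeIiYiGl2eIeIeJeIeJeIiHuaeXebmHeHR3d3c2h5mId3h3eHeHWIh2d4iIiIllh3VIhlhXh4iJllZ3innHd3iYd1WJd4dneHd2ZniId3aHd3d8ZneIeseKV4uGaJiIeId3ZomHeHh3dmZVeIhmqGemJtmGZ3d5gVmNeYVoqHh2Z5iXiIeId2eGedh4iHeZjoZnh4h3ZnqUGFdVh4iYVndot4mIlnh3iqeMuXdninhreIm3eHtxSHaut4eTeGd2eYiXinlMgneUVoyXd1WHPIZ4erh3eYaoh2eYe7jJVrtniIh5aG2Xd3ZWeId3iniId3eJh3iHiJl4dXh1dmd2m3R5eHdndGmHiYh4d2eYaGZ3d4iHeJeZend3iZameHdncJh3d3eESYiHd3d3ZoeId3d4d3h3eJl5h3eIloaZeHeKdYd3d3eIl4iIh3eJuXh4l3eIdmZ3eGd3iIZ4iIh4h323h3eId8eHd4iHd3iYeImFd5h2ZnZoeIeHh3d4d3h3iYWGd4iIiCd3iYd3Z4d4h2SHcmeHd3uHVneId3d3eHeCh4d4d4iHZ4eJh3d4iIdnX+WHjMl3enhZd4iHd3iId3S2aYd3eIdneIiGZ4eJp2iKdneMqGh4iIp3h3iIh5h3dqdoh3eIh3h4iId4mXZ0CWCHd4iFZ3iId4iHd3h3h3d3eIdneIeIiIeHd3iIh4dceIl2V4d3d2d3h3h4iHh3d4hot0Z4h4h4h4eHd5uHmoc3OYVZuHd3iIl3iIh3eoiHiHapeXiIiHiYd3d3fKeZiHwlqGqniIiZeXd3d4d5iHdnd4ebiIh4h4h3d4mXJIh4i4l4iDJqh4Vodpd3h3d3d4d3hXdnd3iHh3d3iqgid3h3i2dkZm8AdmZ4l3eIiGeHiHiniIeHeIeHeIeJh4zGZ3aJVoaIr4mHiYZniHiId3eIiYeIhpeIeHeIdnh3eudXdoiHi7l1aYiIp5eZh4h3h4eId3iJp4d5VGiHd3iFdnd3h4eKmHRXh3d4h2iIeIdmd3d3d4p1eIeId3eHd2Z3h4d3iHd3d3d4d3aJeGVonuh3eHd3aHd4l3iHeId3eIiHiHeIZ5doh3iIh3d4dWiN+GV4iIeZeFd3h4iIiId3iIeId4dYqHh3eIh3eKlkeWVXdomJc3VZiXd3d3eIh3eIh4h3h1iYd4eIiHiHqXZVh2d1Z4iJd5eJd3d3hneIh4hniImHeIiIeHiId3d3eJWWeqbIqWZ4l3dnh3iHeHh3d4d4d4eId4h3eIeIh2eJmIZnd+RmJmd3aH"/>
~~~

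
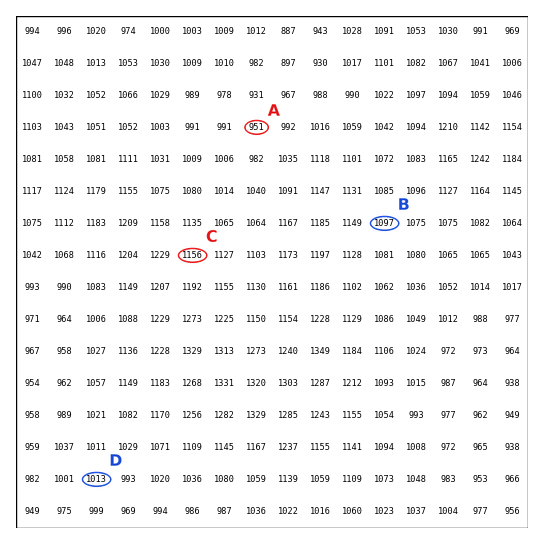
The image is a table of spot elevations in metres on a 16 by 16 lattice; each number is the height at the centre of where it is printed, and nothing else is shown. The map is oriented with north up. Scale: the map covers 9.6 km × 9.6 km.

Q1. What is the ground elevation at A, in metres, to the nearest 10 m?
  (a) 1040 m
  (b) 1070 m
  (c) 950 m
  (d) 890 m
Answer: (c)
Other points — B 1100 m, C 1160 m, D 1010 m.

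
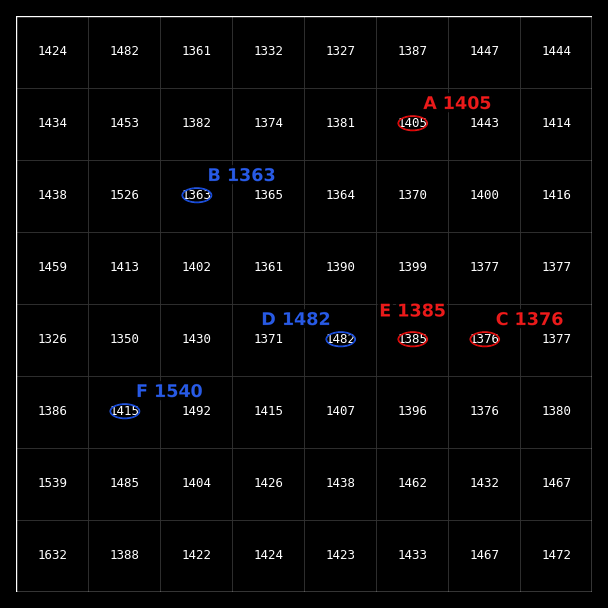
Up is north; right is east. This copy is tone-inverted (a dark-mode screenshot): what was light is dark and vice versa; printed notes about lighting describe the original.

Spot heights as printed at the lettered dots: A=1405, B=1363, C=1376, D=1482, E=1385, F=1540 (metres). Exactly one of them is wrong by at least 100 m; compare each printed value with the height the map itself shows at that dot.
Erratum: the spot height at F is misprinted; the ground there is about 1415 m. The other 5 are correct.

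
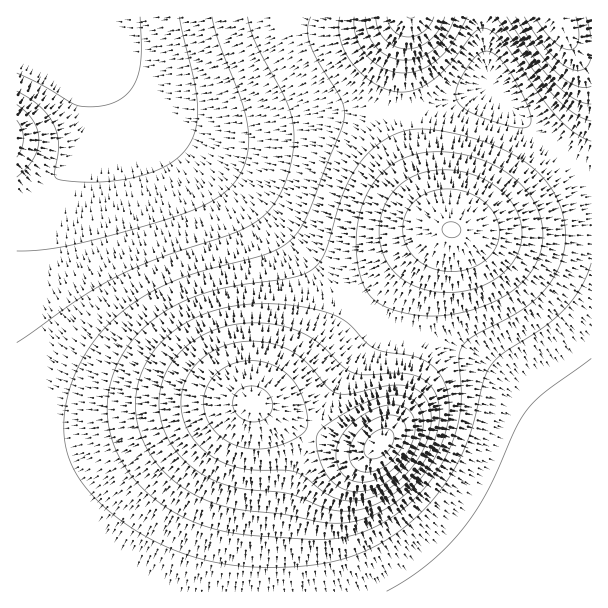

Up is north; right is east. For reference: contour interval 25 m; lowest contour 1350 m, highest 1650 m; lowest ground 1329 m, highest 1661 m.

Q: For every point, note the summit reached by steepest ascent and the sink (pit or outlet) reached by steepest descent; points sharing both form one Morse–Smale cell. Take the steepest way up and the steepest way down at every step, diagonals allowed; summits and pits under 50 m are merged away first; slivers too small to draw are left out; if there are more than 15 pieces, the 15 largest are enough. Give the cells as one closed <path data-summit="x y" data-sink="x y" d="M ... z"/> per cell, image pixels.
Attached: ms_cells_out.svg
<path data-summit="380 443" data-sink="56 17" d="M74 16l-2 2 10 30 6 30 0 47-3 13-12 23-17 17-15 10-25 12 0 391 575 1 1-133-3-4-76-71-27-22-28-14-18-6-50-10-19-12-63-60-66-70-80-60-41-40-27-36z"/><path data-summit="452 230" data-sink="56 17" d="M110 73l-1 2 12 15 32 32 89 68 66 70 63 60 19 12 50 10 18 6 28 14 27 22 79 74 0-276-65-58-36-39-23 11-49 13-24 3-71 2-66 13-36 3-33-4-33-14-24-16z"/><path data-summit="411 17" data-sink="56 17" d="M480 16l-406 1 12 24 17 24 29 31 12 8 27 16 18 6 39 4 30-3 66-13 71-2 24-3 27-6 40-15 6-4-5-13z"/><path data-summit="555 17" data-sink="56 17" d="M591 16l-110 1 6 54 6 18 34 35 64 57z"/><path data-summit="17 138" data-sink="56 17" d="M71 16l-55 1 1 182 24-11 15-10 17-17 12-23 3-13 0-47-6-30z"/>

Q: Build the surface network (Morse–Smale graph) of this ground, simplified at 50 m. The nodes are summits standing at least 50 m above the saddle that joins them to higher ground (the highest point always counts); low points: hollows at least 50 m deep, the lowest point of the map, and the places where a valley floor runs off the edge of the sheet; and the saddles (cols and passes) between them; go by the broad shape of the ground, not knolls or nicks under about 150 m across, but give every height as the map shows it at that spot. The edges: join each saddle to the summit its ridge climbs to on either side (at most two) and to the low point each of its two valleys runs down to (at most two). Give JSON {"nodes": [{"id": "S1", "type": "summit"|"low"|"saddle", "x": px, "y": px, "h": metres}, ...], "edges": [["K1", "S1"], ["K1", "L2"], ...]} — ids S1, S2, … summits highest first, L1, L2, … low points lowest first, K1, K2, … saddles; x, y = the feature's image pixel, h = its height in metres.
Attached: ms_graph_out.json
{"nodes": [
{"id": "S1", "type": "summit", "x": 380, "y": 444, "h": 1661},
{"id": "S2", "type": "summit", "x": 555, "y": 17, "h": 1620},
{"id": "S3", "type": "summit", "x": 410, "y": 17, "h": 1601},
{"id": "S4", "type": "summit", "x": 452, "y": 230, "h": 1576},
{"id": "L1", "type": "low", "x": 56, "y": 17, "h": 1329},
{"id": "K1", "type": "saddle", "x": 362, "y": 311, "h": 1496},
{"id": "K2", "type": "saddle", "x": 405, "y": 110, "h": 1467},
{"id": "K3", "type": "saddle", "x": 561, "y": 156, "h": 1458}],
"edges": [["K1", "S1"], ["K1", "S4"], ["K1", "L1"], ["K2", "S3"], ["K2", "S4"], ["K2", "L1"], ["K3", "S2"], ["K3", "S4"], ["K3", "L1"]]}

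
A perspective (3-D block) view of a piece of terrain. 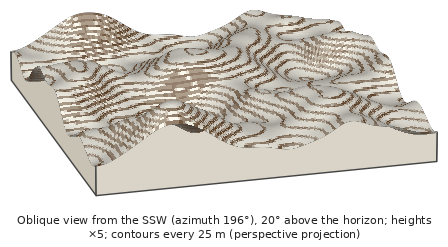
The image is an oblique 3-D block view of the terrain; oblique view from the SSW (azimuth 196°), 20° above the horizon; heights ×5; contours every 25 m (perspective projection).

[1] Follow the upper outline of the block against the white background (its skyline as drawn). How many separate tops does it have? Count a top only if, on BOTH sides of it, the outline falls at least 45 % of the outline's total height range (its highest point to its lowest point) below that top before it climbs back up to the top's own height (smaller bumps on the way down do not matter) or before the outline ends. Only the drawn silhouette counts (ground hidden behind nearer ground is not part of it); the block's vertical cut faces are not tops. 0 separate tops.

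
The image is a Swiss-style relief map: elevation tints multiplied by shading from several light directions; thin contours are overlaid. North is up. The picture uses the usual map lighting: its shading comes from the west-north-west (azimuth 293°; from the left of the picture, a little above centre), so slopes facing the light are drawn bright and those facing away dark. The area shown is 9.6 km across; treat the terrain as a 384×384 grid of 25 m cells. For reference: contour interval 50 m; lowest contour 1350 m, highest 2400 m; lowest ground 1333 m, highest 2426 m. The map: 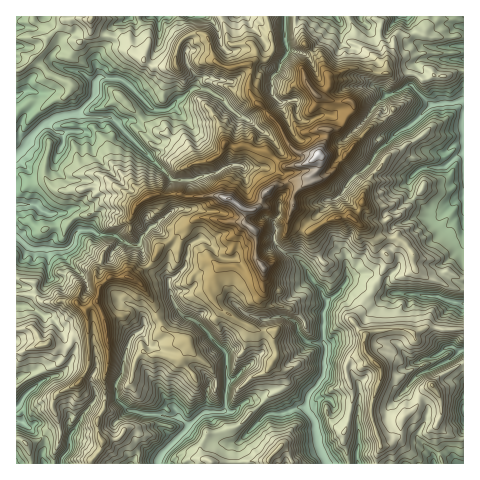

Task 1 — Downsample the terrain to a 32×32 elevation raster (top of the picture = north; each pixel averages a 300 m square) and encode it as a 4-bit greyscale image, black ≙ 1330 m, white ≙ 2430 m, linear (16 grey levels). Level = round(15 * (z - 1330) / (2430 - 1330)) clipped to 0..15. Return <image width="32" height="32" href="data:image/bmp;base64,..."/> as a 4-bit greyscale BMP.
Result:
<image width="32" height="32" href="data:image/bmp;base64,Qk12AgAAAAAAAHYAAAAoAAAAIAAAACAAAAABAAQAAAAAAAACAAATCwAAEwsAABAAAAAAAAAAAAAAABEREQAiIiIAMzMzAERERABVVVUAZmZmAHd3dwCIiIgAmZmZAKqqqgC7u7sAzMzMAN3d3QDu7u4A////ADMyV2RCA0VUVnYxEyVUQjJDM0d2UxE0QzRmICQmZUREIkQ3ZlQhE0QzRCA1NmZVUxNlRmMhEBESQhERNEdWZWIUZmVjRCJCIzQyASRXVVZjMleGdGVEZUNlVCE1V2RHZEREd5R2Z4dSV3ZBJWd1M1VVVWild4iIRFaGUhV4ZUMjZ3Zpt2eIljV3hTEUd2ZlImZlerhniHNniIUyJHd3dlVFVpq5h4VGiXZVUiVlVVVDRWirqIl1eJiahlIkVUQzIURGiamqd4mZq5ZCM0UzM0RDJFiruXeJqqylM0NFVWZUIRJGeIiIiaq9pUVURWVlQxABJGRHmYmau2dnVWdmZDISIhE1ZYmZq8x6mXeYdlMiIhIjWJZpqrzbi6mrqGVDIhEiNFeqmJrN3by4eahlQyESNEVniqmazKzMyoaHVEQhIjNFVnZVVomavN23V1MjIRIjNEVDR5mHirzeymRlMhEBITMzIkZ3qqqrzsqURUMhEBESMSNFVpmYq7zJljJEMSEBEREjM0aGabmru3djEzEiIREjMSJHZYuIm7ykViAQEiMgIxIzNFepaay6hTMiISIzIREkVVVomFjLuXZ1REMzMiIjRWhomahWqZiIhUQzMzNDNFVXeYiIc3hlZmVDIjNERERVRolnh2OGVFRVRDMjNFZDMyRFZmdTVDREMjQy"/>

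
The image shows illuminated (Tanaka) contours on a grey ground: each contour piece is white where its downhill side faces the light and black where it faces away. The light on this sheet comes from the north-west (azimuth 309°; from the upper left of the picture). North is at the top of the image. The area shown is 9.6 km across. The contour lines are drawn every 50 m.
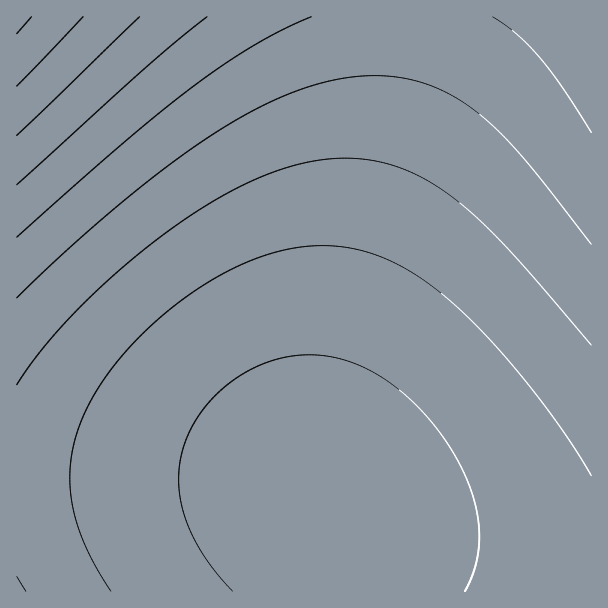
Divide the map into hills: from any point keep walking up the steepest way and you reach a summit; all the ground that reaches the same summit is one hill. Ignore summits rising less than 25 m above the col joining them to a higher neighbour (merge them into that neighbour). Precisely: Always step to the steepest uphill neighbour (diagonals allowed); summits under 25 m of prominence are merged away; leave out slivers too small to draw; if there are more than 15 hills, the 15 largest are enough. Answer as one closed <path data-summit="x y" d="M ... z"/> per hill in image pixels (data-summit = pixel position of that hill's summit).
<path data-summit="17 17" d="M399 16l-383 1 1 575 575-1-1-26-79-5-41-6-48-10-37-12-39-18-17-10-10-12-2-28 4-44 18-91 30-120 21-96 7-53z"/><path data-summit="591 17" d="M591 16l-191 1-2 43-7 53-60 258-9 49-4 44 1 24 3 7 17 15 32 16 52 18 48 10 71 10 50 0z"/>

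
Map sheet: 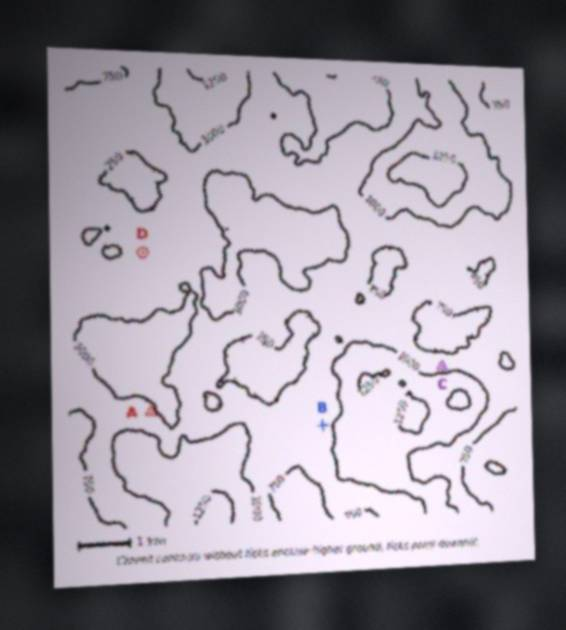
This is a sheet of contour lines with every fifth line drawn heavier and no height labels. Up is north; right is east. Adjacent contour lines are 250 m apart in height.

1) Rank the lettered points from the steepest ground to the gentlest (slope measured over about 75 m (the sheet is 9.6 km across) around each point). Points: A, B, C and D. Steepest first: C B A D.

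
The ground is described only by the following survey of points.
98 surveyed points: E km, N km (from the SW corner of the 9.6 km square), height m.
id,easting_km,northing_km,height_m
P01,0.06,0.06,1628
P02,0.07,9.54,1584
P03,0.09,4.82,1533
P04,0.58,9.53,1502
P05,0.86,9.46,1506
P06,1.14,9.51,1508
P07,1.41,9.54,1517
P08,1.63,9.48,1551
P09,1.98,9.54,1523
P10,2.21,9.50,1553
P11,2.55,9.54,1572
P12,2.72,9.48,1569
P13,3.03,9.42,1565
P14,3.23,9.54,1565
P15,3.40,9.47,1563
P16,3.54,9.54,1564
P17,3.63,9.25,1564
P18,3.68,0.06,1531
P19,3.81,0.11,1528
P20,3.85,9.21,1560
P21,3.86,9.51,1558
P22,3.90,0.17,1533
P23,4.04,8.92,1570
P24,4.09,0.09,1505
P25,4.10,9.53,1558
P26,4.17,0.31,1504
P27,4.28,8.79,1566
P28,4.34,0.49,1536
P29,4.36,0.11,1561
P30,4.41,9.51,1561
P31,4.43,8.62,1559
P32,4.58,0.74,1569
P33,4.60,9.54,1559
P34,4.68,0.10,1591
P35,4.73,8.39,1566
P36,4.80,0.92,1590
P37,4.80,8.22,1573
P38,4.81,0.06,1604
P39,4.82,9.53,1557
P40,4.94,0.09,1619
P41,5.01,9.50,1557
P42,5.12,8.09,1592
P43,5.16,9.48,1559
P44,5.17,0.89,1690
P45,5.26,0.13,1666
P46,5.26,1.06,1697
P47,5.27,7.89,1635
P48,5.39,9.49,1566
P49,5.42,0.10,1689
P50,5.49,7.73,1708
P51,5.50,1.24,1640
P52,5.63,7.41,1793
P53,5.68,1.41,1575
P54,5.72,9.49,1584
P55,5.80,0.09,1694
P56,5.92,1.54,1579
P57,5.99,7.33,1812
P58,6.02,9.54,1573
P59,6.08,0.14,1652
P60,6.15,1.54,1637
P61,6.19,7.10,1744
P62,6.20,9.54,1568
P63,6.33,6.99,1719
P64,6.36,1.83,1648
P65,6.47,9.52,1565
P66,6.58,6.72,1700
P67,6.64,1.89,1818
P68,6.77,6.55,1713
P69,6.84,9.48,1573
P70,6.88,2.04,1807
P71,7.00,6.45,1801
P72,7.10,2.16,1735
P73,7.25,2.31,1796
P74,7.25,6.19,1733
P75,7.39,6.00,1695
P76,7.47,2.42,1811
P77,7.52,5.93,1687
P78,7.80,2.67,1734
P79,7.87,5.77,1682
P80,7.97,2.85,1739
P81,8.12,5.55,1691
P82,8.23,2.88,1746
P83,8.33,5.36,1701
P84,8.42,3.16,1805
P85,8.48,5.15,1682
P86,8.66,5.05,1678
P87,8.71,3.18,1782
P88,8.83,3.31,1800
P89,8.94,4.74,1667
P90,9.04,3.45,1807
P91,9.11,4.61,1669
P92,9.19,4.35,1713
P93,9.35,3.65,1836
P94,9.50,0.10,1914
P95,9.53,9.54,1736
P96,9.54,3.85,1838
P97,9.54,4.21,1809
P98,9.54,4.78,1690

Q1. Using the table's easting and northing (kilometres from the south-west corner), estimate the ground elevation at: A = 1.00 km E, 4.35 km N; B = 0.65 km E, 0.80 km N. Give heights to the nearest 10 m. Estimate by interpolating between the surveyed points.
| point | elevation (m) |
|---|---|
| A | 1530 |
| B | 1580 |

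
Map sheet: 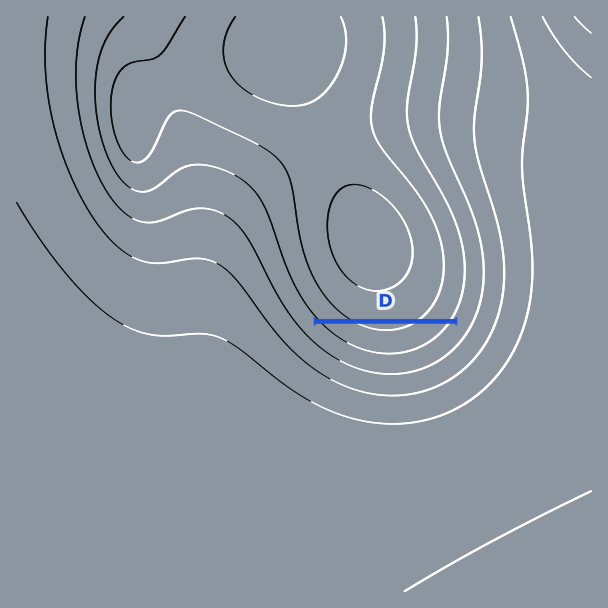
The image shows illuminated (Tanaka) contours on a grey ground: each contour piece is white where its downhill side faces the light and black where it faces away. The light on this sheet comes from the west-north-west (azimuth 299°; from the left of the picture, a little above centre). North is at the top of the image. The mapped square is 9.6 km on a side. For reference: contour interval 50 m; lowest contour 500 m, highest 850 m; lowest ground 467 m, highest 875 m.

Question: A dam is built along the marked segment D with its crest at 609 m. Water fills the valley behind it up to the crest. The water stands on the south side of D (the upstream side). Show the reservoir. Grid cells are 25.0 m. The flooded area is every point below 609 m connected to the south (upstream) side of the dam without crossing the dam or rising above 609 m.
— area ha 88.4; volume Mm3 25.93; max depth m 69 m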